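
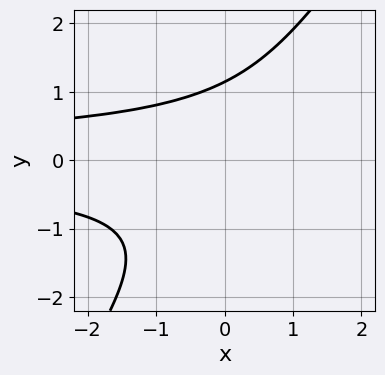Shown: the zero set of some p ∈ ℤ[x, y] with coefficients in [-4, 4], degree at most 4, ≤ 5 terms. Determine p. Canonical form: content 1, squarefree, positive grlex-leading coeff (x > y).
3*x*y^2 - 2*y^3 + 3

First, deg p = 3. No degree-2 curve has this shape.
Then, checking where it meets the axes: the curve avoids every integer x-axis point in the box.
Finally, solving for integer coefficients yields p as stated.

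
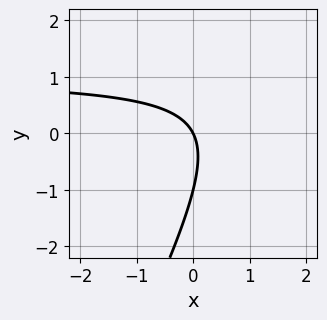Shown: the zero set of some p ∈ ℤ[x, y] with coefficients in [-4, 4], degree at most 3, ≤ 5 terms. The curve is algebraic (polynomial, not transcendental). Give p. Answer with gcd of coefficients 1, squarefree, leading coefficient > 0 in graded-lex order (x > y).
deg p = 2. The shape is more complex than any degree-1 curve.
Checking where it meets the axes: one x-axis crossing is at x = 0; the y-axis gridline crossings are at y ∈ {-1, 0}.
Putting this together gives p.

2*x*y - y^2 - 2*x - y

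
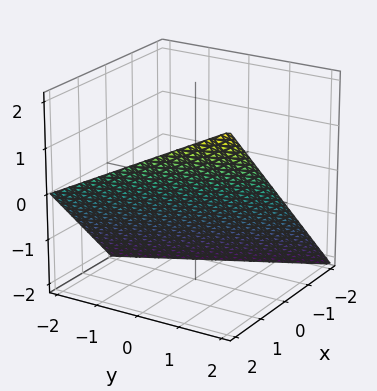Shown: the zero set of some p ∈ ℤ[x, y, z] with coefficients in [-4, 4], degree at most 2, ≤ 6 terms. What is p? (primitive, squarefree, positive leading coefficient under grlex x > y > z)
1. Degree: every cross-section is a straight line — this is a plane, so deg p = 1.
2. Checking where it meets the axes: one y-axis crossing is at y = 2; one x-axis crossing is at x = 1.
3. Matching integer coefficients to the picture gives p. Check: (0, 0, -1) on the z-axis lies on the surface, and p(0, 0, -1) = 0. ✓

2*x + y - 2*z - 2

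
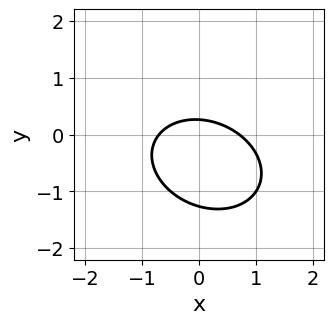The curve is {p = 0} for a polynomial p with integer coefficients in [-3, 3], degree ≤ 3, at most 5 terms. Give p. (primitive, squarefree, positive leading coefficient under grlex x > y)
First, the degree is 2 — a generic line meets the curve in up to 2 points.
Finally, putting this together gives p.

2*x^2 + x*y + 3*y^2 + 3*y - 1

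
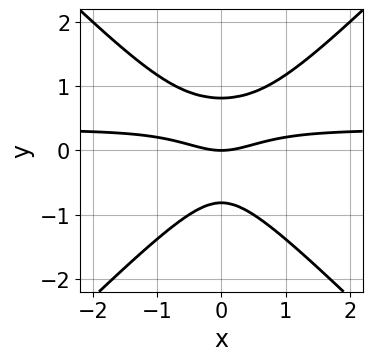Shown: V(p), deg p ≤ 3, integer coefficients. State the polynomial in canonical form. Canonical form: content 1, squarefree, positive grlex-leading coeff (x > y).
3*x^2*y - 3*y^3 - x^2 + 2*y

(a) deg p = 3. The shape is more complex than any degree-2 curve.
(b) Symmetries: it's symmetric under x → −x, forcing even powers of x.
(c) Against the integer gridlines: it crosses the x-axis at the gridline x = 0; one y-axis crossing is at y = 0.
(d) Fitting integer coefficients to these (and the overall shape) gives p.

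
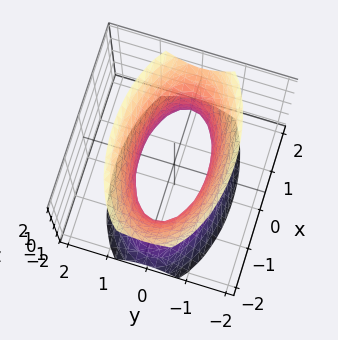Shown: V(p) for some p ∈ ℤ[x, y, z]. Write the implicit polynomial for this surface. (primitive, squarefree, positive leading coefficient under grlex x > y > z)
1. deg p = 2. One connected sheet with a waist; a quadric.
2. Symmetries: mirror symmetry y ↦ −y ⇒ only even powers of y; mirror symmetry z ↦ −z ⇒ only even powers of z; mirror symmetry x ↦ −x ⇒ only even powers of x.
3. Against the integer gridlines: no z-intercept at any integer in the box.
4. Putting this together gives p.

x^2 + 3*y^2 - z^2 - 2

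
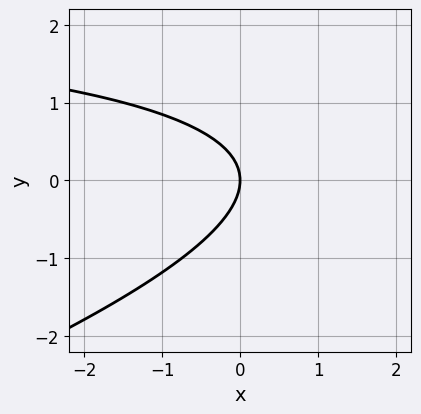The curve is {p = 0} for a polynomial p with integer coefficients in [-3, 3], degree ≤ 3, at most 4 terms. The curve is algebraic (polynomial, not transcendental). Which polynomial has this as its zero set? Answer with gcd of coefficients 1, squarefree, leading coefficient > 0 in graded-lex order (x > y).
First, degree: no degree-1 curve has this shape, so deg p = 2.
Then, against the integer gridlines: one y-axis crossing is at y = 0; it crosses the x-axis at the gridline x = 0.
Finally, the integer polynomial consistent with all of this is the stated p.

x*y - 3*y^2 - 3*x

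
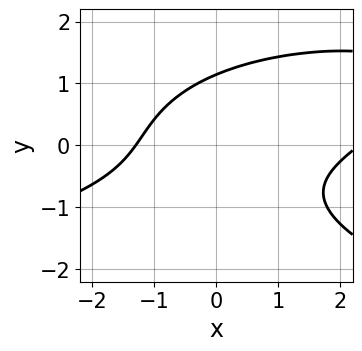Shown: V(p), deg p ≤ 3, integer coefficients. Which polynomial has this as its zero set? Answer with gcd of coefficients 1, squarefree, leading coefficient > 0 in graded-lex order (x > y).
2*y^3 + x^2 - 2*x*y - x - 3

First, deg p = 3. No degree-2 curve has this shape.
Finally, matching integer coefficients to the picture gives p.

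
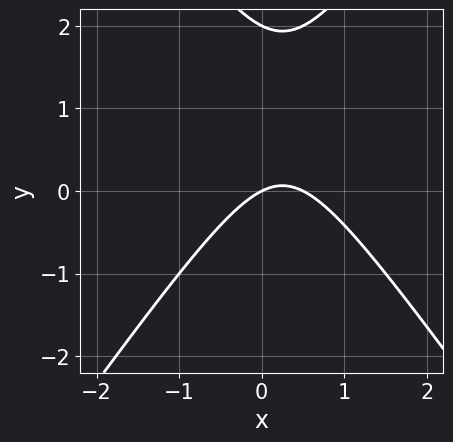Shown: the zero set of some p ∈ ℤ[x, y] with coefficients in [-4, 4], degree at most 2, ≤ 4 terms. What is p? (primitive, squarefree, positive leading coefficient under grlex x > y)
2*x^2 - y^2 - x + 2*y

First, the degree is 2 — no degree-1 curve has this shape.
Then, against the integer gridlines: it crosses the x-axis at the gridline x = 0; among the integer gridlines, it crosses the y-axis at y ∈ {0, 2}.
Finally, these observations pin down the coefficients.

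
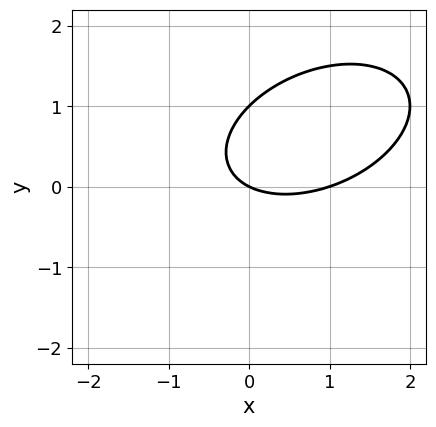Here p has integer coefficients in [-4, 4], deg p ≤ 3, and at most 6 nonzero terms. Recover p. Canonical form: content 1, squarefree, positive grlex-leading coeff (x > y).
x^2 - x*y + 2*y^2 - x - 2*y

First, deg p = 2. The shape is more complex than any degree-1 curve.
Then, against the integer gridlines: among the integer gridlines, it crosses the x-axis at x ∈ {0, 1}; among the integer gridlines, it crosses the y-axis at y ∈ {0, 1}.
Finally, putting this together gives p.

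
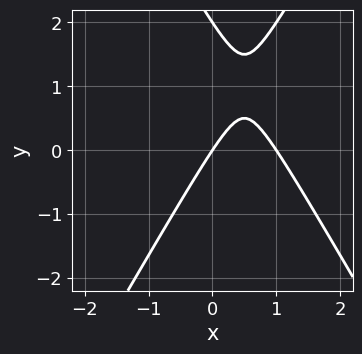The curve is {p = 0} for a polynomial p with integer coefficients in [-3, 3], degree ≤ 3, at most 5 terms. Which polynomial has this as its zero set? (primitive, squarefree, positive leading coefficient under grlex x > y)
First, degree: the shape is more complex than any degree-1 curve, so deg p = 2.
Then, reading off the gridlines: the x-axis gridline crossings are at x ∈ {0, 1}; among the integer gridlines, it crosses the y-axis at y ∈ {0, 2}.
Finally, matching integer coefficients to the picture gives p.

3*x^2 - y^2 - 3*x + 2*y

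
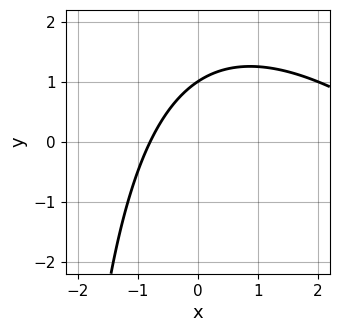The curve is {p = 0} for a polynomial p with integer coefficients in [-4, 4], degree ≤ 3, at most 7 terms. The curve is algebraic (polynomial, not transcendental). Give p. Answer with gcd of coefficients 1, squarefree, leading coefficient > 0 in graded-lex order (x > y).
x^2 + x*y - 3*x + 3*y - 3

deg p = 2. The shape is more complex than any degree-1 curve.
From the axis intercepts and sections: it meets the y-axis at y = 1 (among the integer gridlines).
Together with the visible shape, these determine p as stated.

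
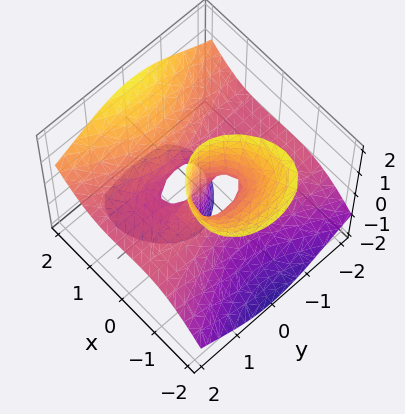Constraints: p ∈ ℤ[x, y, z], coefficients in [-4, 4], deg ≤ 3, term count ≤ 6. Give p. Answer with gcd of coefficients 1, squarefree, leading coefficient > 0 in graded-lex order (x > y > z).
(a) Degree: the shape is more complex than any degree-2 surface, so deg p = 3.
(b) Observable constraints: every point of the y-axis in the box is on the surface; the visible z-axis segment lies entirely on the surface; it crosses the x-axis at the gridline x = 0.
(c) Putting this together gives p.

2*x^3 - 2*x*z^2 - 3*y^2*z - x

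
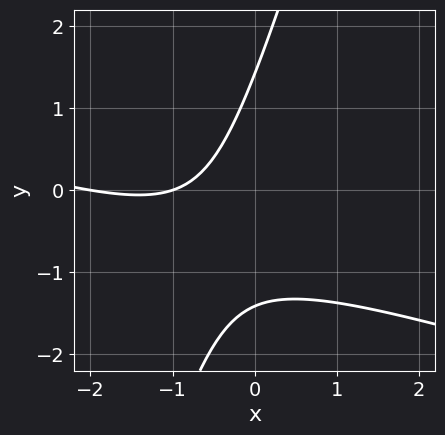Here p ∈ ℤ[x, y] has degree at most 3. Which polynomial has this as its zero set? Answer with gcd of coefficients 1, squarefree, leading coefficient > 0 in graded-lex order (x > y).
1. deg p = 2. The shape is more complex than any degree-1 curve.
2. Checking where it meets the axes: the x-axis gridline crossings are at x ∈ {-2, -1}.
3. Together with the visible shape, these determine p as stated.

x^2 + 3*x*y - y^2 + 3*x + 2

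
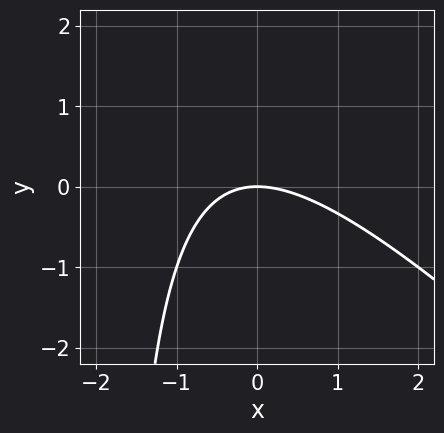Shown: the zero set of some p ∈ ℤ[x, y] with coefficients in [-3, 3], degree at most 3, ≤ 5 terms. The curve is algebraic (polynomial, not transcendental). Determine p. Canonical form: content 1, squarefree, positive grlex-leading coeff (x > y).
(a) Degree: the shape is more complex than any degree-1 curve, so deg p = 2.
(b) From the axis intercepts and sections: it meets the x-axis at x = 0 (among the integer gridlines); it crosses the y-axis at the gridline y = 0.
(c) Together with the visible shape, these determine p as stated.

x^2 + x*y + 2*y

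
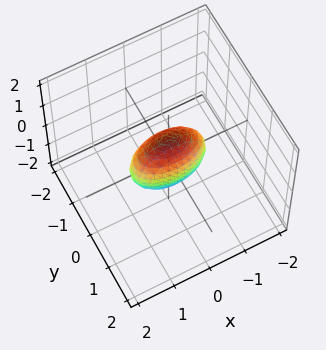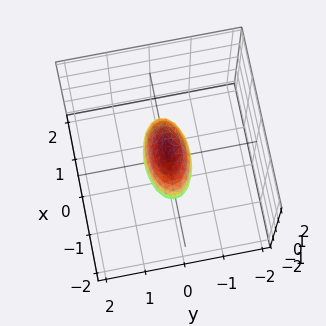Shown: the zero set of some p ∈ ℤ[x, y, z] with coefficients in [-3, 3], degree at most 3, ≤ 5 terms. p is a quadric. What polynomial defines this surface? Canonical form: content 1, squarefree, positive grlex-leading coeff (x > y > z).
x^2 + 3*y^2 + z^2 - 1

1. deg p = 2. Bounded and convex; a quadric.
2. Symmetries: it's symmetric under x → −x, forcing even powers of x; it's symmetric under z → −z, forcing even powers of z; it's symmetric under y → −y, forcing even powers of y.
3. Reading off the gridlines: the x-axis gridline crossings are at x ∈ {-1, 1}; among the integer gridlines, it crosses the z-axis at z ∈ {-1, 1}.
4. Matching integer coefficients to the picture gives p.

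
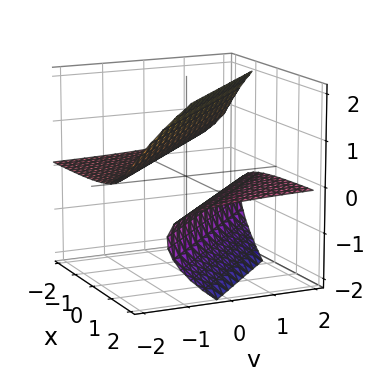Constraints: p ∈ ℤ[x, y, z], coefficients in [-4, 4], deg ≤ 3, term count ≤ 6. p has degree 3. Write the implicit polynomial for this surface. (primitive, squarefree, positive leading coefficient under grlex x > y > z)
1. There are 2 components.
2. deg p = 3.
3. Against the integer gridlines: it meets the z-axis at z = 1 (among the integer gridlines); no y-intercept at any integer in the box.
4. Putting this together gives p.

z^3 - 3*x*z - 3*y*z - 1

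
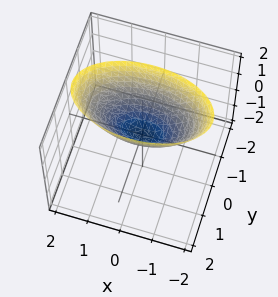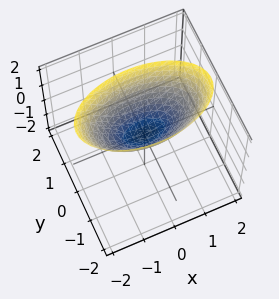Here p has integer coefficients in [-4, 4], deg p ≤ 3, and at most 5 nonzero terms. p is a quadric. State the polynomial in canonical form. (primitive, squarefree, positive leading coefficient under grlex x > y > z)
x^2 + 3*y^2 - 2*z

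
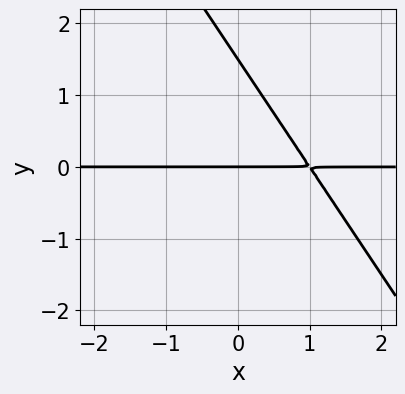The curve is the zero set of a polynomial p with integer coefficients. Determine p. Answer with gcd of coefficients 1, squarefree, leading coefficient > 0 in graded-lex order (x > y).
1. Degree: a generic line meets the curve in up to 2 points, so deg p = 2.
2. Reading off the gridlines: it crosses the y-axis at the gridline y = 0; the visible x-axis segment lies entirely on the curve.
3. Matching integer coefficients to the picture gives p.

3*x*y + 2*y^2 - 3*y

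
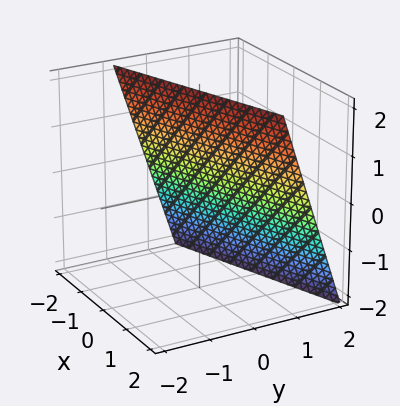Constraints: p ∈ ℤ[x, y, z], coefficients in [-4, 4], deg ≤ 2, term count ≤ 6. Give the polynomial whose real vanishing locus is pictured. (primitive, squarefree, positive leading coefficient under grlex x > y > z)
1. The degree is 1 — the surface is flat (a plane).
2. From the visible intercepts: one x-axis crossing is at x = -2; one z-axis crossing is at z = 2.
3. The integer polynomial consistent with all of this is the stated p.

x - 3*y - z + 2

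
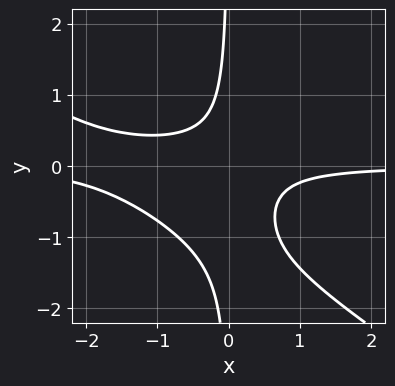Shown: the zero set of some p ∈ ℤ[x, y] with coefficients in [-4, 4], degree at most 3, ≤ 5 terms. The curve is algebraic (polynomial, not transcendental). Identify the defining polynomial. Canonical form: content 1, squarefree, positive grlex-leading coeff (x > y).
2*x^2*y + 3*x*y^2 + 3*x*y + 1

(a) Degree: no degree-2 curve has this shape, so deg p = 3.
(b) Reading off the gridlines: the curve avoids every integer y-axis point in the box; no x-intercept at any integer in the box.
(c) Assembling these constraints gives the stated polynomial.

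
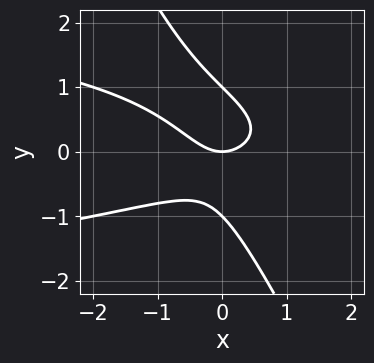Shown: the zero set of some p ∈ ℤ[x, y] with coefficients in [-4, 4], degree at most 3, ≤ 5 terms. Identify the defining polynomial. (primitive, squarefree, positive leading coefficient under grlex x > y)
2*x*y^2 + y^3 + x^2 - y

(a) The degree is 3 — the shape is more complex than any degree-2 curve.
(b) Checking where it meets the axes: one x-axis crossing is at x = 0; among the integer gridlines, it crosses the y-axis at y ∈ {-1, 0, 1}.
(c) These observations pin down the coefficients.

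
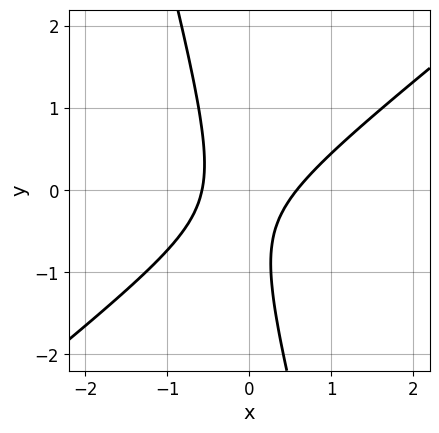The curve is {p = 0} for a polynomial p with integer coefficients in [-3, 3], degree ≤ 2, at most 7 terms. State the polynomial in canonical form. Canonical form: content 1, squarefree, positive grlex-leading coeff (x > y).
First, degree: no degree-1 curve has this shape, so deg p = 2.
Next, reading off the gridlines: it misses every integer gridline on the y-axis.
Finally, assembling these constraints gives the stated polynomial.

3*x^2 - 3*x*y - y^2 - y - 1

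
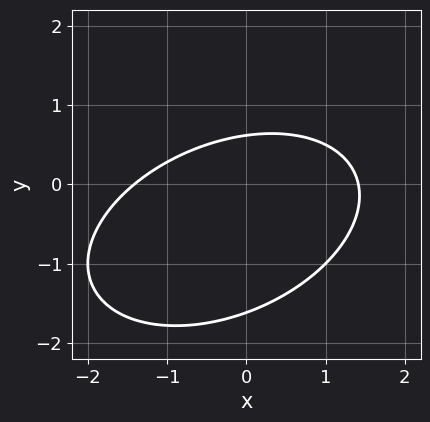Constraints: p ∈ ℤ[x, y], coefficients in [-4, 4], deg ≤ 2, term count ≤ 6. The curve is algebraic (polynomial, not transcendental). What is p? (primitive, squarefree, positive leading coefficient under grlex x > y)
deg p = 2. The shape is more complex than any degree-1 curve.
Matching integer coefficients to the picture gives p.

x^2 - x*y + 2*y^2 + 2*y - 2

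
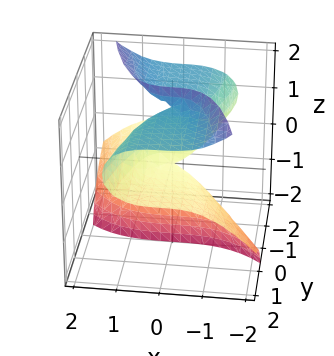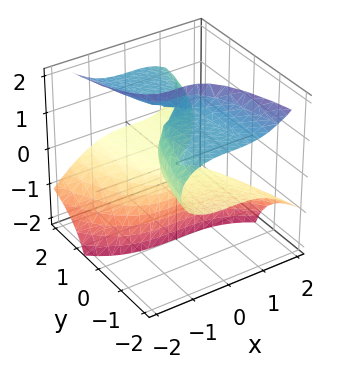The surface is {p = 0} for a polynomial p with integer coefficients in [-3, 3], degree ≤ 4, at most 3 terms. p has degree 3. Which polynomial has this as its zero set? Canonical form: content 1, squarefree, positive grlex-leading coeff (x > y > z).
1. deg p = 3. The shape is more complex than any degree-2 surface.
2. From the axis intercepts and sections: one x-axis crossing is at x = 0; every point of the y-axis in the box is on the surface; every point of the z-axis in the box is on the surface.
3. Solving for integer coefficients yields p as stated.

x^3 + 2*y*z^2 - 3*y*z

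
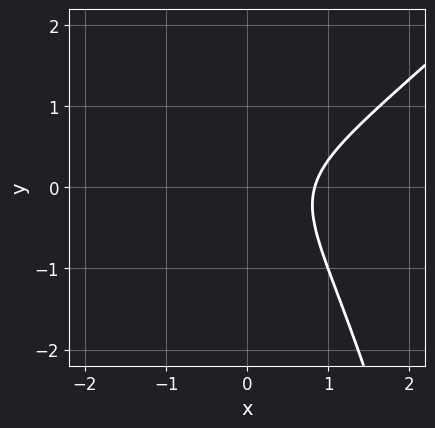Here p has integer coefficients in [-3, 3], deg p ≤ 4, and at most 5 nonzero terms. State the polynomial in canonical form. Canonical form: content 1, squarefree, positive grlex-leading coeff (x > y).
(a) deg p = 3.
(b) Against the integer gridlines: no y-intercept at any integer in the box.
(c) These observations pin down the coefficients.

2*x^3 - 2*x^2*y - 3*y^2 + x - 2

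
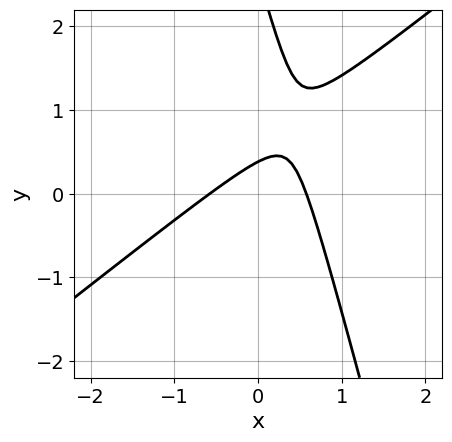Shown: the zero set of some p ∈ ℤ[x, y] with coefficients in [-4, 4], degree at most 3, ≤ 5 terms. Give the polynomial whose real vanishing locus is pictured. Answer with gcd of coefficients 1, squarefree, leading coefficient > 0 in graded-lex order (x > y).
1. Degree: a generic line meets the curve in up to 2 points, so deg p = 2.
2. The integer polynomial consistent with all of this is the stated p.

3*x^2 - 3*x*y - y^2 + 3*y - 1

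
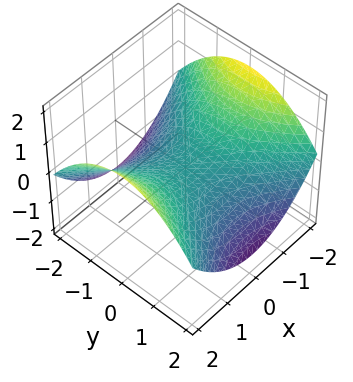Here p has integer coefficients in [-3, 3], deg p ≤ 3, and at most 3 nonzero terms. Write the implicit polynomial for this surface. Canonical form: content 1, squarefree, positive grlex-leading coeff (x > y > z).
First, the degree is 2 — a hyperbolic paraboloid; a quadric.
Next, symmetries: it's symmetric under y → −y, forcing even powers of y; the x ↦ −x reflection is a symmetry, so x appears only in even powers.
Then, reading off the gridlines: it meets the y-axis at y = 0 (among the integer gridlines); it crosses the x-axis at the gridline x = 0; one z-axis crossing is at z = 0.
Finally, these observations pin down the coefficients.

x^2 - y^2 - 3*z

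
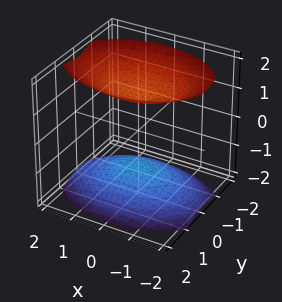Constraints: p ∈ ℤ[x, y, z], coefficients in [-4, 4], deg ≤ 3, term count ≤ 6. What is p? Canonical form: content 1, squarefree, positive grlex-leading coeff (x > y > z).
(a) There are 2 components. They look like related sheets of one shape, so recover p as a whole.
(b) Degree: two separate bowl-shaped sheets opening away from each other; a quadric, so deg p = 2.
(c) Symmetries: the z ↦ −z reflection is a symmetry, so z appears only in even powers; mirror symmetry x ↦ −x ⇒ only even powers of x; the y ↦ −y reflection is a symmetry, so y appears only in even powers.
(d) Reading off the gridlines: the surface avoids every integer y-axis point in the box; it misses every integer gridline on the x-axis.
(e) Solving for integer coefficients yields p as stated.

x^2 + 2*y^2 - 2*z^2 + 3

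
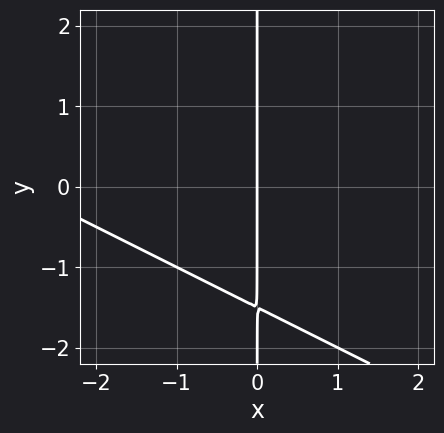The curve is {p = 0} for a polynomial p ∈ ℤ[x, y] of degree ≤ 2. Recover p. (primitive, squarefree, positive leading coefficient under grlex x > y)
(a) Degree: no degree-1 curve has this shape, so deg p = 2.
(b) From the axis intercepts and sections: the visible y-axis segment lies entirely on the curve; it crosses the x-axis at the gridline x = 0.
(c) Solving for integer coefficients yields p as stated.

x^2 + 2*x*y + 3*x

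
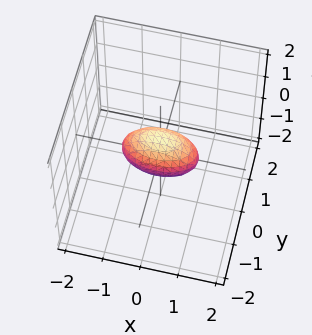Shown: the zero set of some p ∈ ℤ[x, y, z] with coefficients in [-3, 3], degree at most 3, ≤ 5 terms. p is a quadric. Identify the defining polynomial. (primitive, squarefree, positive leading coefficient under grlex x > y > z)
x^2 + 3*y^2 + 2*z^2 - 1

deg p = 2. A closed, bounded, convex surface; a quadric.
Symmetries: the x ↦ −x reflection is a symmetry, so x appears only in even powers; it's symmetric under z → −z, forcing even powers of z; it's symmetric under y → −y, forcing even powers of y.
From the axis intercepts and sections: the x-axis gridline crossings are at x ∈ {-1, 1}.
Solving for integer coefficients yields p as stated.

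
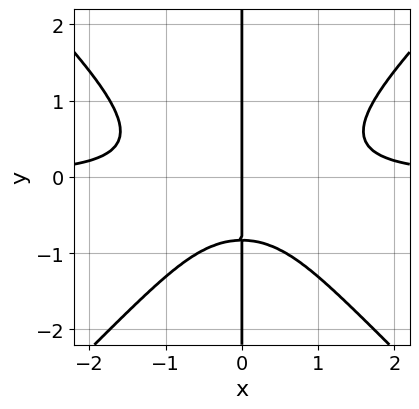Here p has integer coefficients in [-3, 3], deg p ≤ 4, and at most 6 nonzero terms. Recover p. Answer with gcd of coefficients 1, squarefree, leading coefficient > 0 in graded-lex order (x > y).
3*x^3*y - 3*x*y^3 - 2*x*y^2 - 2*x*y - 2*x

deg p = 4.
Checking where it meets the axes: the visible y-axis segment lies entirely on the curve; it meets the x-axis at x = 0 (among the integer gridlines).
Matching integer coefficients to the picture gives p.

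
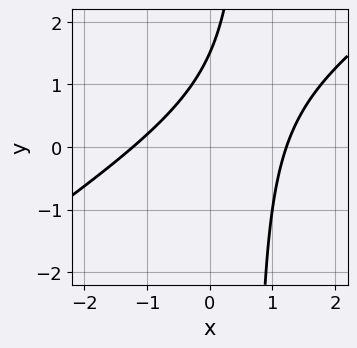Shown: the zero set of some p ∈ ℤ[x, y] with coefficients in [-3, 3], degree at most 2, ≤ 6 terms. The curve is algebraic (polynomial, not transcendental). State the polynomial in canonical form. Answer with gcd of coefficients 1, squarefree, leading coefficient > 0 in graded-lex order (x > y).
2*x^2 - 3*x*y + 2*y - 3

1. The degree is 2 — no degree-1 curve has this shape.
2. The integer polynomial consistent with all of this is the stated p.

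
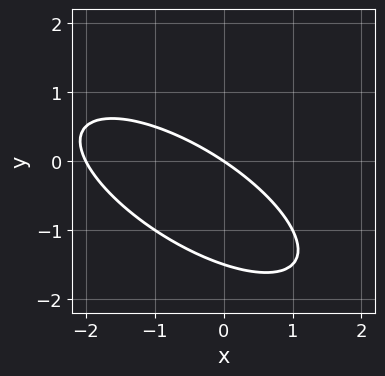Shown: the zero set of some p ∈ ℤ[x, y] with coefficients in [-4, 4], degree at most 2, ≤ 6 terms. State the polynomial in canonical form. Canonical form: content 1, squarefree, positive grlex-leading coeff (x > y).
(a) The degree is 2 — no degree-1 curve has this shape.
(b) From the visible intercepts: it crosses the y-axis at the gridline y = 0; among the integer gridlines, it crosses the x-axis at x ∈ {-2, 0}.
(c) These observations pin down the coefficients.

x^2 + 2*x*y + 2*y^2 + 2*x + 3*y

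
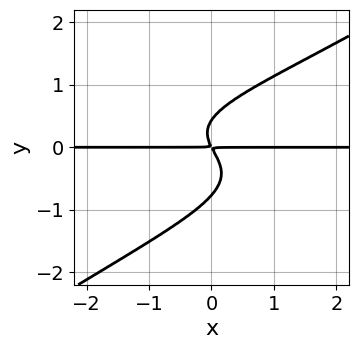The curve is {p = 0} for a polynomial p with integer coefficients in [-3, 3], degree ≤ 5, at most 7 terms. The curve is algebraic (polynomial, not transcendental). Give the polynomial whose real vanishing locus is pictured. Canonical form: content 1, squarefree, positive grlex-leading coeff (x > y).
1. deg p = 4.
2. From the axis intercepts and sections: the visible x-axis segment lies entirely on the curve.
3. Fitting integer coefficients to these (and the overall shape) gives p.

2*x*y^3 - 3*y^4 - y^3 + 2*x*y + y^2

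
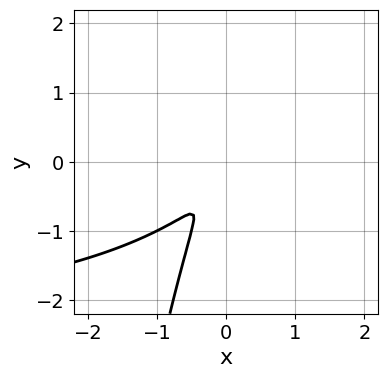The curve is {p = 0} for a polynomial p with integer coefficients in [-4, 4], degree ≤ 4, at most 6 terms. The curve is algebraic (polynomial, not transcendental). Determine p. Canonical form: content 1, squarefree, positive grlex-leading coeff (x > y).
deg p = 3. A generic line meets the curve in up to 3 points.
Putting this together gives p.

x^2*y + 3*x^2 - 3*x*y + y^2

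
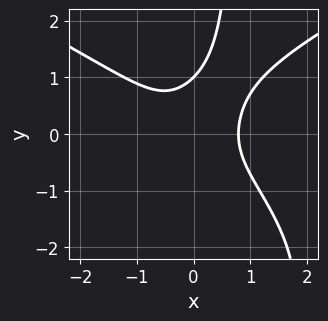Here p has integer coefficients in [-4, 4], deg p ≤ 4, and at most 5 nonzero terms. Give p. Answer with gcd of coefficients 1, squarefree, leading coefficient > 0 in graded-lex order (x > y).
x*y^3 - 2*x^3 + 2*x*y^2 - y^3 + 1

(a) deg p = 4. No degree-3 curve has this shape.
(b) Checking where it meets the axes: it meets the y-axis at y = 1 (among the integer gridlines).
(c) Solving for integer coefficients yields p as stated.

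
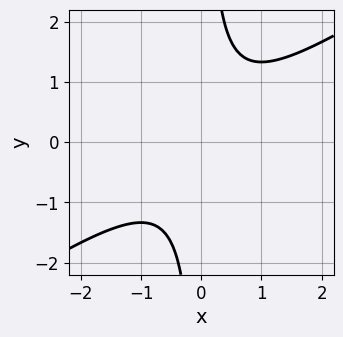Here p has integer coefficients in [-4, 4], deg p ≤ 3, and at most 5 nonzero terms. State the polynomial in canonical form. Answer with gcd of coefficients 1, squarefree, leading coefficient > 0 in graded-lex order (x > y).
First, degree: no degree-1 curve has this shape, so deg p = 2.
Then, reading off the gridlines: the curve avoids every integer y-axis point in the box; the curve avoids every integer x-axis point in the box.
Finally, these observations pin down the coefficients.

2*x^2 - 3*x*y + 2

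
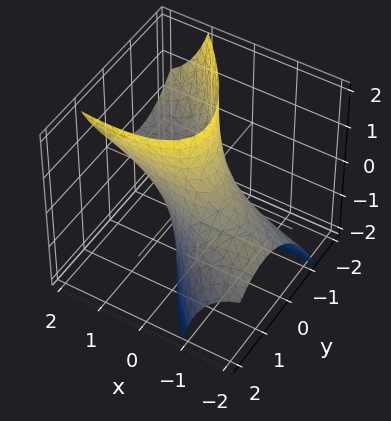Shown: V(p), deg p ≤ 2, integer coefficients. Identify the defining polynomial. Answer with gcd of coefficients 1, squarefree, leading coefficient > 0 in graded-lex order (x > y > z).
x^2 + 3*x*y - 3*x*z + 3*y^2 - 2

deg p = 2.
From the visible intercepts: no z-intercept at any integer in the box.
Together with the visible shape, these determine p as stated.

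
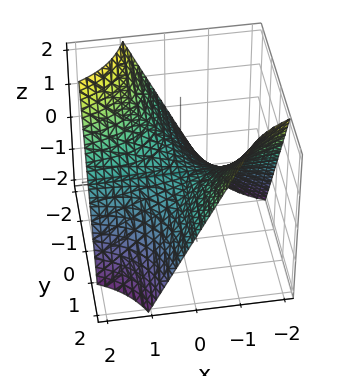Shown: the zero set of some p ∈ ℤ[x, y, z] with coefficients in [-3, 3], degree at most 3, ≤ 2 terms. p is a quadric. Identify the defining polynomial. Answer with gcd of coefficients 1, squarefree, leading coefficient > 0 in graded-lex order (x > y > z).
First, degree: a saddle surface; a quadric, so deg p = 2.
Next, reading off the gridlines: one z-axis crossing is at z = 0; every point of the x-axis in the box is on the surface; the visible y-axis segment lies entirely on the surface.
Finally, matching integer coefficients to the picture gives p.

x*y + z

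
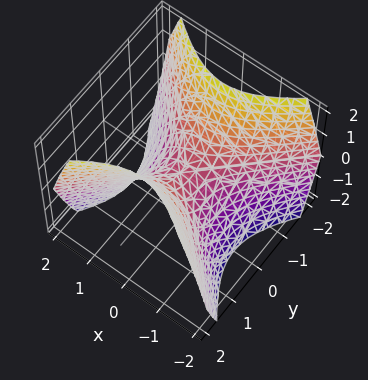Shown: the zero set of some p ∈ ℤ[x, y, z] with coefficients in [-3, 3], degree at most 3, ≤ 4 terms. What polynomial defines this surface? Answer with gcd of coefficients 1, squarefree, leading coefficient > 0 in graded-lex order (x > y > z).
Degree: a saddle surface; a quadric, so deg p = 2.
Symmetries: mirror symmetry y ↦ −y ⇒ only even powers of y; mirror symmetry x ↦ −x ⇒ only even powers of x.
Against the integer gridlines: it meets the y-axis at y = 0 (among the integer gridlines); one z-axis crossing is at z = 0; it meets the x-axis at x = 0 (among the integer gridlines).
Matching integer coefficients to the picture gives p.

x^2 - y^2 + z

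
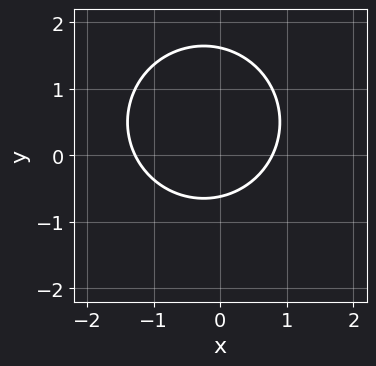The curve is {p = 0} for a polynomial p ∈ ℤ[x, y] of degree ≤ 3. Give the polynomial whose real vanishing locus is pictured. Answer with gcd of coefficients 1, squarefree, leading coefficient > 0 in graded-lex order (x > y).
2*x^2 + 2*y^2 + x - 2*y - 2

(a) The degree is 2 — no degree-1 curve has this shape.
(b) Putting this together gives p.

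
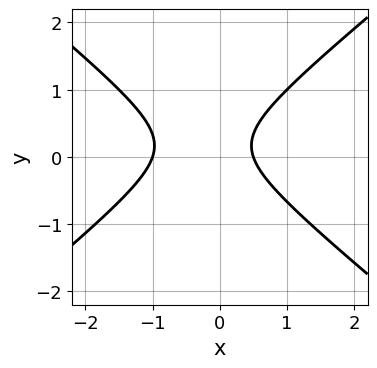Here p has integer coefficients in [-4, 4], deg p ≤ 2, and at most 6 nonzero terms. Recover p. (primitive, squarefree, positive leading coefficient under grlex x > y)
2*x^2 - 3*y^2 + x + y - 1

First, deg p = 2. No degree-1 curve has this shape.
Then, against the integer gridlines: it misses every integer gridline on the y-axis; it crosses the x-axis at the gridline x = -1.
Finally, solving for integer coefficients yields p as stated.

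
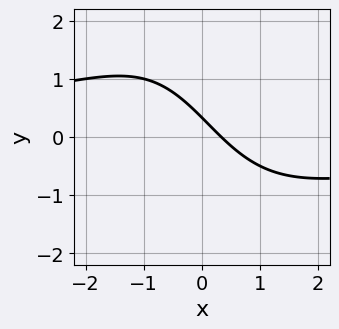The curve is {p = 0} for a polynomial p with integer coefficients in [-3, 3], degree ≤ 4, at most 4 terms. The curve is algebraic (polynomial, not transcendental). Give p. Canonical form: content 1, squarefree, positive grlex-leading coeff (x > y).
x^2*y + 3*x + 3*y - 1

(a) deg p = 3. A generic line meets the curve in up to 3 points.
(b) The integer polynomial consistent with all of this is the stated p.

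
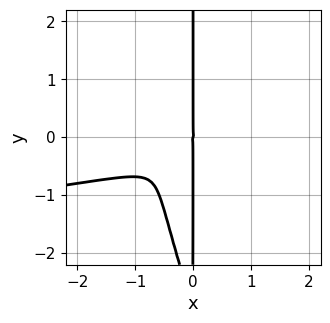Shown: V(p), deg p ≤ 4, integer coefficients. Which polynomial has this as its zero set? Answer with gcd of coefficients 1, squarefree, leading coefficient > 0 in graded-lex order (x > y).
3*x^2*y^2 + x*y^3 + x^3 - x^2*y + 3*x*y^2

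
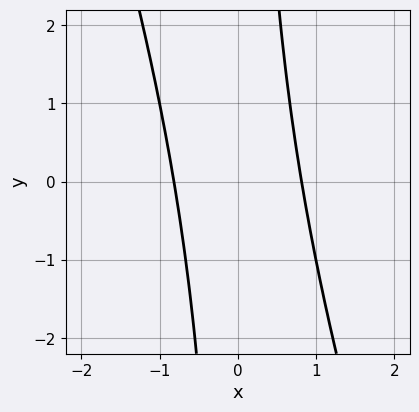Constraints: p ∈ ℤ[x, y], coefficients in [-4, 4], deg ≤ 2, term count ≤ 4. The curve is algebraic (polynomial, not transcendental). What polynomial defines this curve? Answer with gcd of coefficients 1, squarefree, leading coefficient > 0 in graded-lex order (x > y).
3*x^2 + x*y - 2

The degree is 2 — no degree-1 curve has this shape.
Observable constraints: it misses every integer gridline on the y-axis.
The integer polynomial consistent with all of this is the stated p.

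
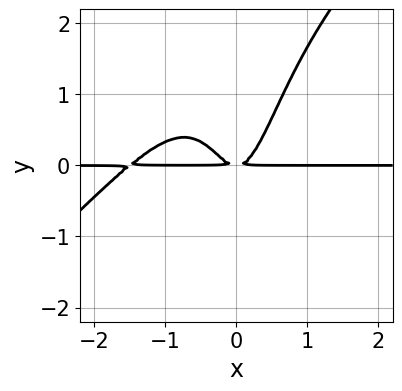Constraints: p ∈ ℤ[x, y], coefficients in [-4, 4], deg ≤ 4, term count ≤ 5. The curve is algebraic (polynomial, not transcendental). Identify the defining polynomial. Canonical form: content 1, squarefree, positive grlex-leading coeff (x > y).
2*x^3*y - 2*x^2*y^2 + 3*x^2*y - y^2

(a) Degree: a generic line meets the curve in up to 4 points, so deg p = 4.
(b) From the axis intercepts and sections: the visible x-axis segment lies entirely on the curve.
(c) Solving for integer coefficients yields p as stated.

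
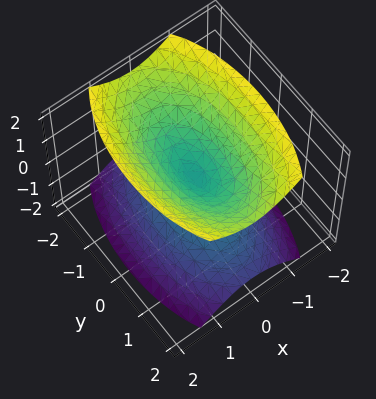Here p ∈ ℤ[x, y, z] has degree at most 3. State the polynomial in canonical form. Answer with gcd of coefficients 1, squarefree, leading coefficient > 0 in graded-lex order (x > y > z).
I count 2 distinct pieces. Treating them together as one polynomial.
Degree: two nappes meeting at a single point; a quadric, so deg p = 2.
Symmetries: the z ↦ −z reflection is a symmetry, so z appears only in even powers; it's symmetric under y → −y, forcing even powers of y; mirror symmetry x ↦ −x ⇒ only even powers of x.
Against the integer gridlines: it crosses the z-axis at the gridline z = 0; it crosses the y-axis at the gridline y = 0; it crosses the x-axis at the gridline x = 0.
Matching integer coefficients to the picture gives p.

3*x^2 + y^2 - 2*z^2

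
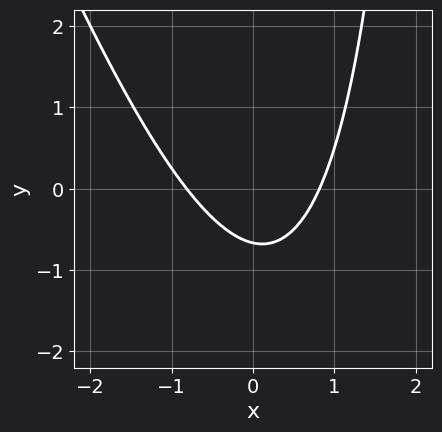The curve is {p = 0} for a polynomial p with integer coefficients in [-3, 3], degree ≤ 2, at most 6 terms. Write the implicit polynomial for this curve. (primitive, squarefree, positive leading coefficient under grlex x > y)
3*x^2 + x*y - 3*y - 2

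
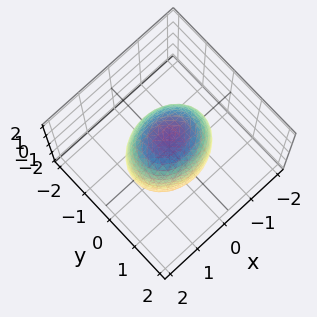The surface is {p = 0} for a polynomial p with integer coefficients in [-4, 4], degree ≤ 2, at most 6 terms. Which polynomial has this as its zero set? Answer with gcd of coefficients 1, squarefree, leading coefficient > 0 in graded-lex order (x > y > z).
2*x^2 + 3*y^2 + z^2 - 3

First, the degree is 2 — a closed, bounded, convex surface; a quadric.
Then, symmetries: the y ↦ −y reflection is a symmetry, so y appears only in even powers; mirror symmetry x ↦ −x ⇒ only even powers of x; mirror symmetry z ↦ −z ⇒ only even powers of z.
Then, from the visible intercepts: the y-axis gridline crossings are at y ∈ {-1, 1}.
Finally, fitting integer coefficients to these (and the overall shape) gives p.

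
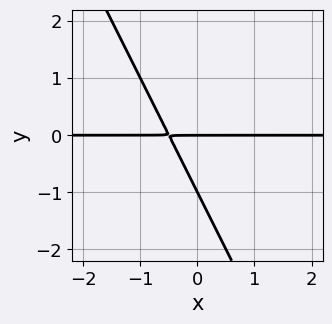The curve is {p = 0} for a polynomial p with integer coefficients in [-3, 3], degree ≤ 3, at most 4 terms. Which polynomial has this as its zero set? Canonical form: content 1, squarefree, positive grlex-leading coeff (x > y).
2*x*y + y^2 + y

Degree: a generic line meets the curve in up to 2 points, so deg p = 2.
Against the integer gridlines: among the integer gridlines, it crosses the y-axis at y ∈ {-1, 0}; every point of the x-axis in the box is on the curve.
Fitting integer coefficients to these (and the overall shape) gives p.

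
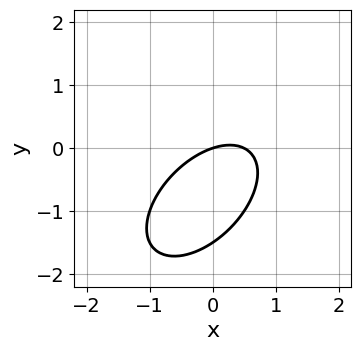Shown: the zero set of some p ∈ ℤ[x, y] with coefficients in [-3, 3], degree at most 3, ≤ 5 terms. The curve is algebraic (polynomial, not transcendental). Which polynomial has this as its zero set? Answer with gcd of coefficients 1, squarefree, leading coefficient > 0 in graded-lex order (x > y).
The degree is 2 — the shape is more complex than any degree-1 curve.
Reading off the gridlines: it meets the y-axis at y = 0 (among the integer gridlines); one x-axis crossing is at x = 0.
Solving for integer coefficients yields p as stated.

2*x^2 - 2*x*y + 2*y^2 - x + 3*y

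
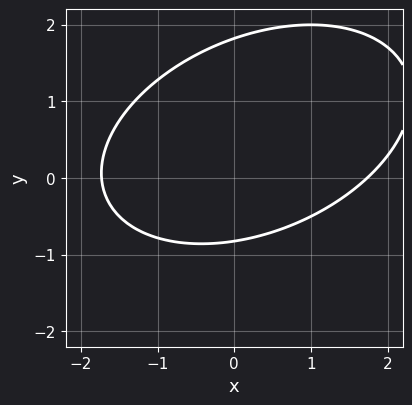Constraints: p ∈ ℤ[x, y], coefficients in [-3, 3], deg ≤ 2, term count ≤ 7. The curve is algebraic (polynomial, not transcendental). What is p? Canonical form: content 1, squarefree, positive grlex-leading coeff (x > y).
x^2 - x*y + 2*y^2 - 2*y - 3

1. Degree: no degree-1 curve has this shape, so deg p = 2.
2. Matching integer coefficients to the picture gives p.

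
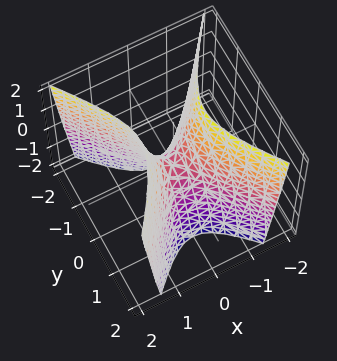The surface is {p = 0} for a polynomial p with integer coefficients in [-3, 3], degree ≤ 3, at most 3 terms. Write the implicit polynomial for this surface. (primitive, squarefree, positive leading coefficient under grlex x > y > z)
3*x^2 - 2*y^2 - z

1. The degree is 2 — a hyperbolic paraboloid; a quadric.
2. Symmetries: it's symmetric under x → −x, forcing even powers of x; the y ↦ −y reflection is a symmetry, so y appears only in even powers.
3. From the axis intercepts and sections: it meets the x-axis at x = 0 (among the integer gridlines); it crosses the y-axis at the gridline y = 0.
4. Solving for integer coefficients yields p as stated.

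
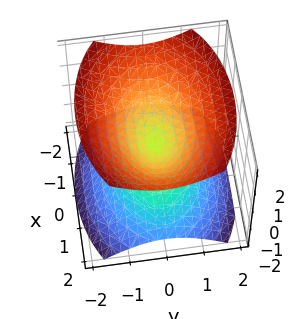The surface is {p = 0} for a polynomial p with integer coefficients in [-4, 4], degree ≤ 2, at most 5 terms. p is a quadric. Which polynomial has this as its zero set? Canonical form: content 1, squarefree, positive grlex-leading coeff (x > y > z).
x^2 + 2*y^2 - 2*z^2

(a) I count 2 distinct pieces.
(b) Degree: a double cone through the origin; a quadric, so deg p = 2.
(c) Symmetries: the y ↦ −y reflection is a symmetry, so y appears only in even powers; mirror symmetry z ↦ −z ⇒ only even powers of z; the x ↦ −x reflection is a symmetry, so x appears only in even powers.
(d) Against the integer gridlines: one x-axis crossing is at x = 0; one y-axis crossing is at y = 0; it meets the z-axis at z = 0 (among the integer gridlines).
(e) Putting this together gives p.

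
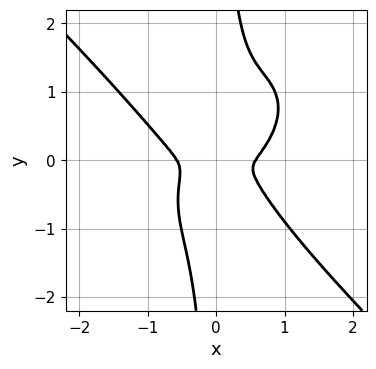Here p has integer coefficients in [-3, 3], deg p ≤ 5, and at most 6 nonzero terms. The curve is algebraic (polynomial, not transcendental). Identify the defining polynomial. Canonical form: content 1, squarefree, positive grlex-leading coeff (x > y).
(a) deg p = 4. A generic line meets the curve in up to 4 points.
(b) Matching integer coefficients to the picture gives p.

3*x^4 + 3*x*y^3 - 2*x^2*y - x^2 - 2*y^2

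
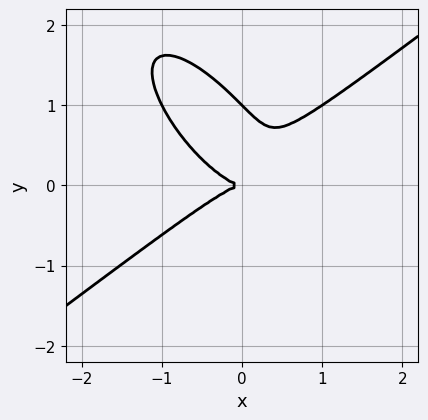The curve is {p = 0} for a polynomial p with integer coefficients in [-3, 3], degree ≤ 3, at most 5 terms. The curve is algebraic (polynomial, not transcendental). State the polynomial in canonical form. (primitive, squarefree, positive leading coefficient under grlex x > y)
(a) deg p = 3. A generic line meets the curve in up to 3 points.
(b) Against the integer gridlines: the y-axis gridline crossings are at y ∈ {0, 1}; one x-axis crossing is at x = 0.
(c) The integer polynomial consistent with all of this is the stated p.

x^3 - x*y^2 - y^3 + y^2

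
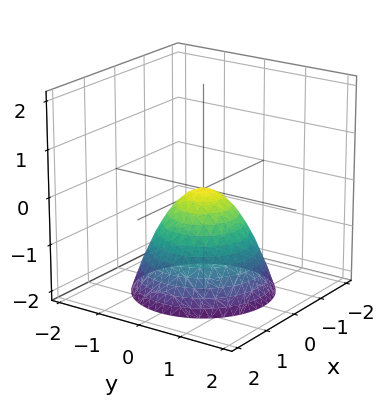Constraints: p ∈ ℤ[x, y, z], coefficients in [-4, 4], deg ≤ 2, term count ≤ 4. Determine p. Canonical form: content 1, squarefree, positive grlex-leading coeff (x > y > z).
x^2 + y^2 + z

1. Degree: a single bowl opening along one axis; a quadric, so deg p = 2.
2. Symmetries: every cross-section ⟂ z is a circle, so x, y appear only via x² + y².
3. Observable constraints: it crosses the y-axis at the gridline y = 0; one z-axis crossing is at z = 0; it meets the x-axis at x = 0 (among the integer gridlines).
4. These observations pin down the coefficients.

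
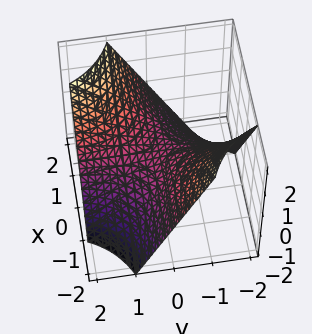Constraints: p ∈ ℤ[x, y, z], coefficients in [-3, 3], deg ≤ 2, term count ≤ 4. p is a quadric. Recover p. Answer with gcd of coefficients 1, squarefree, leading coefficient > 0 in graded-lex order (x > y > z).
x*y - z

First, degree: a saddle surface; a quadric, so deg p = 2.
Next, from the visible intercepts: it crosses the z-axis at the gridline z = 0; every point of the y-axis in the box is on the surface.
Finally, solving for integer coefficients yields p as stated. Check: (2, 0, 0) on the x-axis lies on the surface, and p(2, 0, 0) = 0. ✓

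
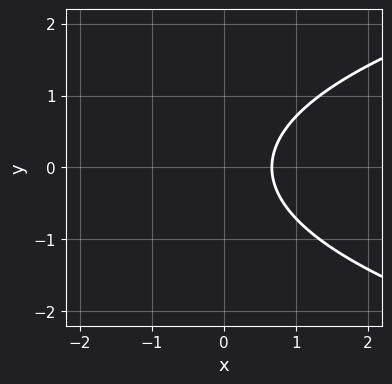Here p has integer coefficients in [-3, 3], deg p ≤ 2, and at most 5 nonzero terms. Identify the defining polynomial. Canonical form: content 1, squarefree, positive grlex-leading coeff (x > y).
(a) deg p = 2. No degree-1 curve has this shape.
(b) Symmetries: it's symmetric under y → −y, forcing even powers of y.
(c) Checking where it meets the axes: no y-intercept at any integer in the box.
(d) Solving for integer coefficients yields p as stated.

2*y^2 - 3*x + 2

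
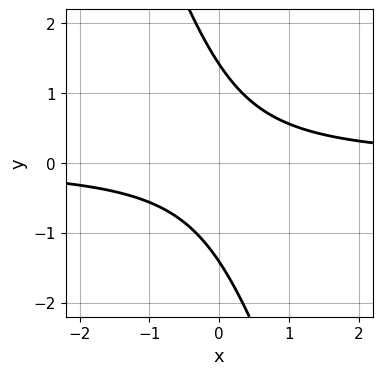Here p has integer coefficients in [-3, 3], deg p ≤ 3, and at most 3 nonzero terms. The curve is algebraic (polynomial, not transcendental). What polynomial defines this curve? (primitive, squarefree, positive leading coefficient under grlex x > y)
(a) The degree is 2 — the shape is more complex than any degree-1 curve.
(b) Reading off the gridlines: no x-intercept at any integer in the box.
(c) Together with the visible shape, these determine p as stated.

3*x*y + y^2 - 2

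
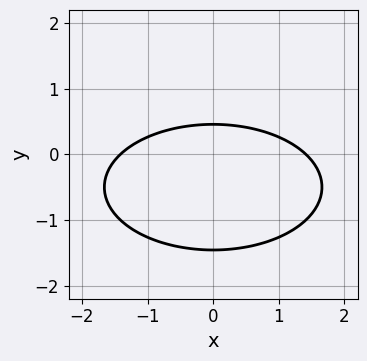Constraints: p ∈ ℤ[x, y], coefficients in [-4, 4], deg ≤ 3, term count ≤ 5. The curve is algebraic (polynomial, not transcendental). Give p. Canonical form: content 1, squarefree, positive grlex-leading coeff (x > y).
1. The degree is 2 — the shape is more complex than any degree-1 curve.
2. Symmetries: the x ↦ −x reflection is a symmetry, so x appears only in even powers.
3. Assembling these constraints gives the stated polynomial.

x^2 + 3*y^2 + 3*y - 2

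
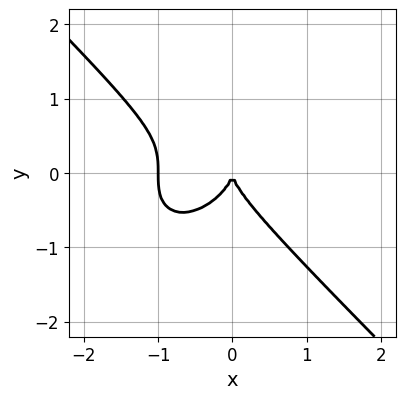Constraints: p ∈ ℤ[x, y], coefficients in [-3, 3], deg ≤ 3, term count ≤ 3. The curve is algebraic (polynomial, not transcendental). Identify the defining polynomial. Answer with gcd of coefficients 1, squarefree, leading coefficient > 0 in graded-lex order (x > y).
x^3 + y^3 + x^2

The degree is 3 — the shape is more complex than any degree-2 curve.
From the axis intercepts and sections: one y-axis crossing is at y = 0; among the integer gridlines, it crosses the x-axis at x ∈ {-1, 0}.
Matching integer coefficients to the picture gives p.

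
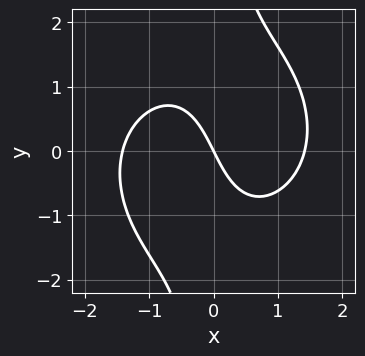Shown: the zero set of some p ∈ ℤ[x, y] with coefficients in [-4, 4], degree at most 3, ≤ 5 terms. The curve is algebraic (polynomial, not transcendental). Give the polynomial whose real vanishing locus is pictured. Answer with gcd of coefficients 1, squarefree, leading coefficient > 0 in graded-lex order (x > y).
x^3 + x*y^2 - 2*x - y

1. The degree is 3 — a generic line meets the curve in up to 3 points.
2. Observable constraints: one x-axis crossing is at x = 0; it meets the y-axis at y = 0 (among the integer gridlines).
3. Assembling these constraints gives the stated polynomial.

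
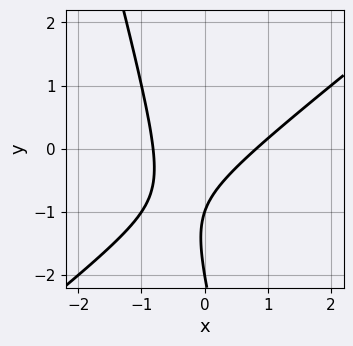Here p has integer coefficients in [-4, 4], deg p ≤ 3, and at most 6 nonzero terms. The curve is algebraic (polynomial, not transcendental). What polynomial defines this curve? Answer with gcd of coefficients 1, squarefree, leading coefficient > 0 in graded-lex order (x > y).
3*x^2 - 3*x*y - y^2 - 3*y - 2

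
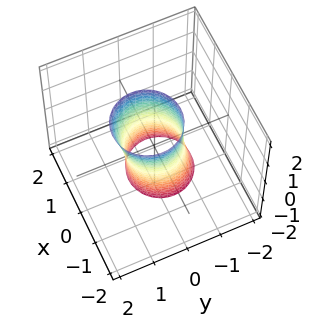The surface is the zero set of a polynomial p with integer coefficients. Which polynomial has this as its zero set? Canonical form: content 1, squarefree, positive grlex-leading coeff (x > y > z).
3*x^2 + x*z + 3*y^2 - y*z - 2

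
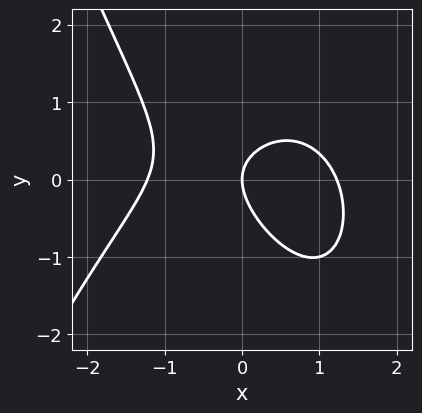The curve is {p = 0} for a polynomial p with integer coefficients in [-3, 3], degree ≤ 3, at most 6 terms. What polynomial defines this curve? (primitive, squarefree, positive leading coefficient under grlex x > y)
First, deg p = 3. A generic line meets the curve in up to 3 points.
Then, checking where it meets the axes: one x-axis crossing is at x = 0; one y-axis crossing is at y = 0.
Finally, solving for integer coefficients yields p as stated.

2*x^3 + 2*x*y + 3*y^2 - 3*x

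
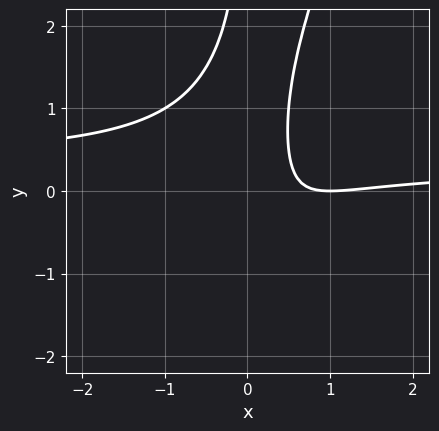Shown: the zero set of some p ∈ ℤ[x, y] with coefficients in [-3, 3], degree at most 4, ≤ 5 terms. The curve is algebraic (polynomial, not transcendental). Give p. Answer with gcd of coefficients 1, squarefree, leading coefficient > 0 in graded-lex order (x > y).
Degree: no degree-2 curve has this shape, so deg p = 3.
Against the integer gridlines: no y-intercept at any integer in the box; it meets the x-axis at x = 1 (among the integer gridlines).
Solving for integer coefficients yields p as stated.

3*x^2*y - x*y^2 - x^2 + 2*x - 1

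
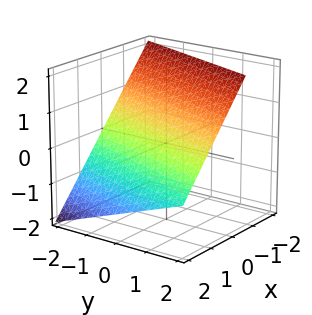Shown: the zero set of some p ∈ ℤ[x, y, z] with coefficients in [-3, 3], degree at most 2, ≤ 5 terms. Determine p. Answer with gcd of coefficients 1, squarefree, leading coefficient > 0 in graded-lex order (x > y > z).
3*x - y + 3*z - 2

(a) deg p = 1. The surface is flat (a plane).
(b) Observable constraints: it meets the y-axis at y = -2 (among the integer gridlines).
(c) Fitting integer coefficients to these (and the overall shape) gives p.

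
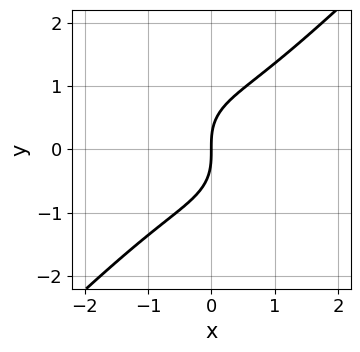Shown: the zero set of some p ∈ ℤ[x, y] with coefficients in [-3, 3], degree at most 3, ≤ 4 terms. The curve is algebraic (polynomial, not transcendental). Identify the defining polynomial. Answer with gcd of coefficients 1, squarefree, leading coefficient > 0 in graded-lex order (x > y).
1. The degree is 3 — no degree-2 curve has this shape.
2. Reading off the gridlines: it crosses the x-axis at the gridline x = 0; it crosses the y-axis at the gridline y = 0.
3. Solving for integer coefficients yields p as stated.

2*x^3 - 2*y^3 + 3*x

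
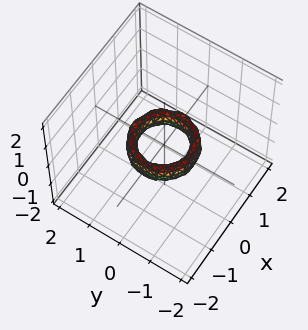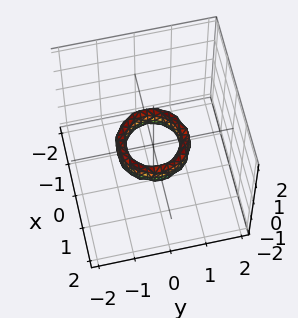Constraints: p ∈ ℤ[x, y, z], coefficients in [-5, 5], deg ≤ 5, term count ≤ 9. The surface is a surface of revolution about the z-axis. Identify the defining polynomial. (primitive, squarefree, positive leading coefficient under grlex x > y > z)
2*x^4 + 4*x^2*y^2 + 2*y^4 - 3*x^2 - 3*y^2 + z^2 + 1

First, deg p = 4. No degree-3 surface has this shape.
Next, by symmetry, the surface is invariant under rotation about z: p = q(x² + y², z).
Next, observable constraints: a circular section at z = 0 has radius between 0 and 1; among the integer gridlines, it crosses the y-axis at y ∈ {-1, 1}.
Finally, these observations pin down the coefficients. Check: (-1, 0, 0) on the x-axis lies on the surface, and p(-1, 0, 0) = 0. ✓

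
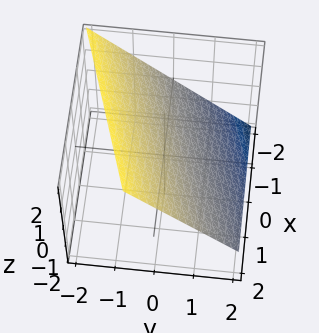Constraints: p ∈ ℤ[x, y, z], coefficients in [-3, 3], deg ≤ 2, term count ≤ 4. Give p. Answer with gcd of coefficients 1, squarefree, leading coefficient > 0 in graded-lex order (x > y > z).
Degree: the surface is flat (a plane), so deg p = 1.
From the visible intercepts: one x-axis crossing is at x = -2.
Assembling these constraints gives the stated polynomial.

x - 3*y - 3*z + 2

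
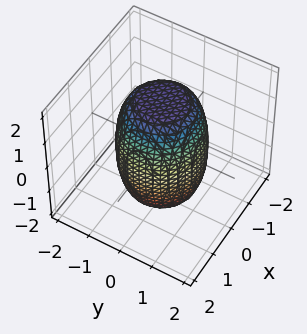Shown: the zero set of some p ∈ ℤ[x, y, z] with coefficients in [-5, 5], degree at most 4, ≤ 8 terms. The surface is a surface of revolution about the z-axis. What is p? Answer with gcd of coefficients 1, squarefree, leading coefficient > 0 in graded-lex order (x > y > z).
First, the degree is 4 — no degree-3 surface has this shape.
Then, symmetries: rotational symmetry about the z-axis ⇒ p depends on x, y only through x² + y².
Next, from the visible intercepts: a circular section at z = 1 has radius between 1 and 2.
Finally, assembling these constraints gives the stated polynomial.

2*x^4 + 4*x^2*y^2 + 2*y^4 - x^2 - y^2 + z^2 - 3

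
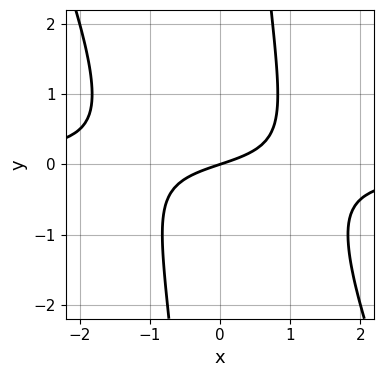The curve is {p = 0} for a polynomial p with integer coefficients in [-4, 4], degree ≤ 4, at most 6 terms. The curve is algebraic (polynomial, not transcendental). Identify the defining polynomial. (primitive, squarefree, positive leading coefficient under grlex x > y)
2*x^2*y + x*y^2 + x - 3*y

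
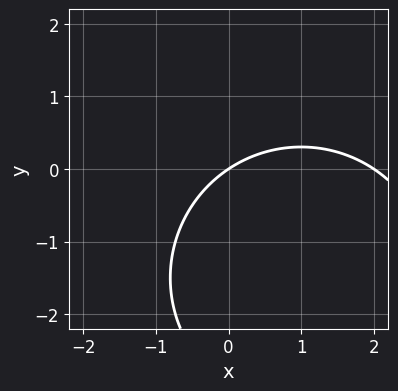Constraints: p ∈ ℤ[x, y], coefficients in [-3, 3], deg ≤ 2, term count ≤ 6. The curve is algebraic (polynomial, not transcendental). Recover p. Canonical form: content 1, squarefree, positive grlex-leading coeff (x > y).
x^2 + y^2 - 2*x + 3*y

1. Degree: a generic line meets the curve in up to 2 points, so deg p = 2.
2. Reading off the gridlines: among the integer gridlines, it crosses the x-axis at x ∈ {0, 2}; it meets the y-axis at y = 0 (among the integer gridlines).
3. The integer polynomial consistent with all of this is the stated p.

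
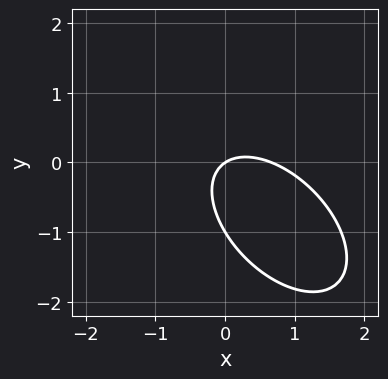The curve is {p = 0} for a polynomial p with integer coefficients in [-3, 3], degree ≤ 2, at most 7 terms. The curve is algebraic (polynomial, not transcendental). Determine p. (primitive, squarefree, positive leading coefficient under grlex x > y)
First, deg p = 2.
Then, observable constraints: the y-axis gridline crossings are at y ∈ {-1, 0}; it meets the x-axis at x = 0 (among the integer gridlines).
Finally, together with the visible shape, these determine p as stated.

3*x^2 + 3*x*y + 3*y^2 - 2*x + 3*y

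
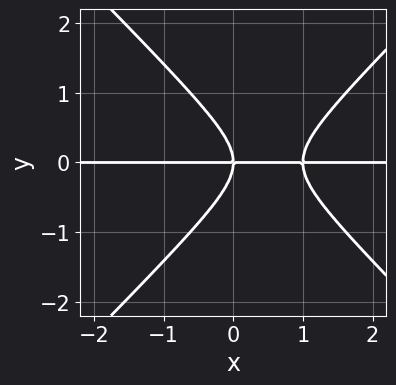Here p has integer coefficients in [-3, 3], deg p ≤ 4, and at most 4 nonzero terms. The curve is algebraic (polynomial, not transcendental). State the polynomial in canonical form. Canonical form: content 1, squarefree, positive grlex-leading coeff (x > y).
x^2*y - y^3 - x*y

The degree is 3 — the shape is more complex than any degree-2 curve.
From the axis intercepts and sections: one y-axis crossing is at y = 0; every point of the x-axis in the box is on the curve.
The integer polynomial consistent with all of this is the stated p.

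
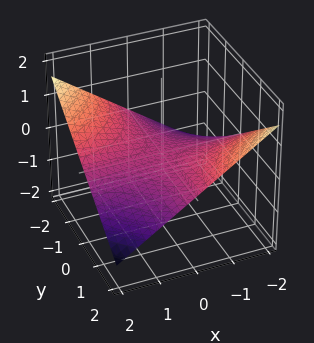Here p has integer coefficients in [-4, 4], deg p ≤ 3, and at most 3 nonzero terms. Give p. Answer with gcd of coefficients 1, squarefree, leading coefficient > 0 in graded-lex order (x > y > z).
x*y + 3*z

1. Degree: a hyperbolic paraboloid; a quadric, so deg p = 2.
2. From the axis intercepts and sections: it crosses the z-axis at the gridline z = 0; the visible y-axis segment lies entirely on the surface; the visible x-axis segment lies entirely on the surface.
3. Together with the visible shape, these determine p as stated.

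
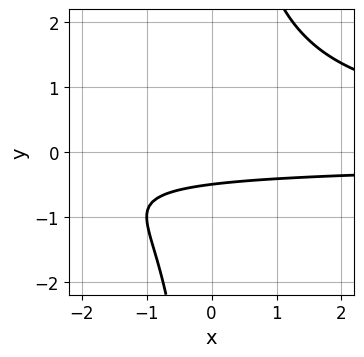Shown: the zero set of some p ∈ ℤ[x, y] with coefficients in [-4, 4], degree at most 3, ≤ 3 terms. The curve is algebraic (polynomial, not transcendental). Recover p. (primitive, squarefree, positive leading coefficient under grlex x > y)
Degree: no degree-2 curve has this shape, so deg p = 3.
Observable constraints: the curve avoids every integer x-axis point in the box.
Fitting integer coefficients to these (and the overall shape) gives p.

x*y^2 - 2*y - 1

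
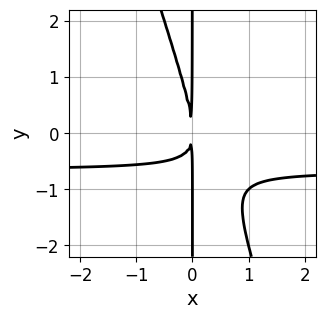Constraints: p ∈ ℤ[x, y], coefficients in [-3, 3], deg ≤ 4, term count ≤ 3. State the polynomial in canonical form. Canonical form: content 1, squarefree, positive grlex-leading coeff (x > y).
3*x^2*y + x*y^2 + 2*x^2

deg p = 3.
From the axis intercepts and sections: the visible y-axis segment lies entirely on the curve.
Assembling these constraints gives the stated polynomial.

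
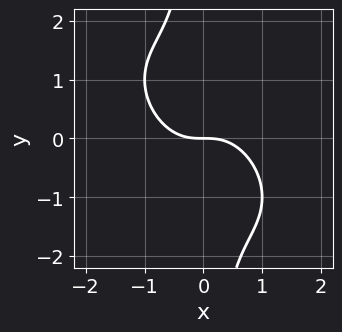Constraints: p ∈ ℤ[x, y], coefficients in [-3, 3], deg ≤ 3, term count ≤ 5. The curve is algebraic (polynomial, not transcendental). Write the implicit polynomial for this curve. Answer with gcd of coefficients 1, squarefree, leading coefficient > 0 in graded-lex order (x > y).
x^3 + x^2*y + x*y^2 + y

1. deg p = 3. A generic line meets the curve in up to 3 points.
2. Reading off the gridlines: it meets the x-axis at x = 0 (among the integer gridlines); it meets the y-axis at y = 0 (among the integer gridlines).
3. Together with the visible shape, these determine p as stated.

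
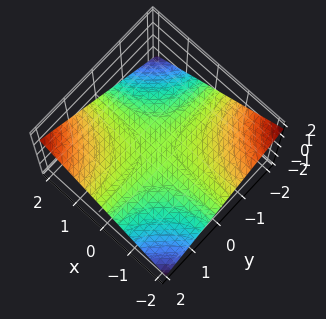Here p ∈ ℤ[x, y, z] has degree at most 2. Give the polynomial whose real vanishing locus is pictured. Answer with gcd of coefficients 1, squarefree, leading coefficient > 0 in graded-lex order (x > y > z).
deg p = 2.
Checking where it meets the axes: it meets the z-axis at z = 0 (among the integer gridlines); the visible x-axis segment lies entirely on the surface; every point of the y-axis in the box is on the surface.
These observations pin down the coefficients.

x*y - 3*z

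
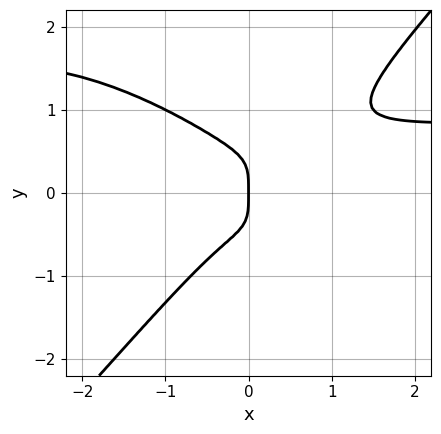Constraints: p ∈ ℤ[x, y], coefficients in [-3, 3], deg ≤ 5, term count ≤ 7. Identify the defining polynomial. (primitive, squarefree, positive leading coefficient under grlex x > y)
2*x^3*y + 2*x^2*y^2 - 3*y^4 - 2*x^3 - x

Degree: no degree-3 curve has this shape, so deg p = 4.
Against the integer gridlines: one x-axis crossing is at x = 0; it meets the y-axis at y = 0 (among the integer gridlines).
These observations pin down the coefficients.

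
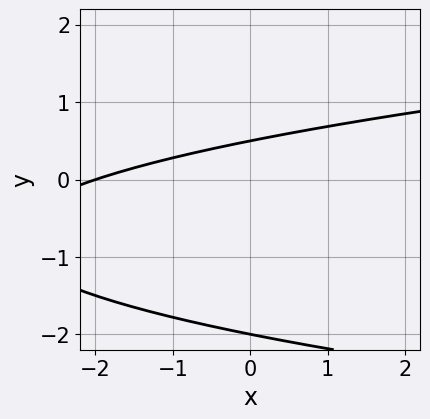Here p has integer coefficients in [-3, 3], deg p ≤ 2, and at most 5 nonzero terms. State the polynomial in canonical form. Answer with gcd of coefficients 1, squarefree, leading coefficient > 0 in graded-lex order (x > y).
1. The degree is 2 — a generic line meets the curve in up to 2 points.
2. Checking where it meets the axes: it meets the y-axis at y = -2 (among the integer gridlines); it meets the x-axis at x = -2 (among the integer gridlines).
3. Putting this together gives p.

2*y^2 - x + 3*y - 2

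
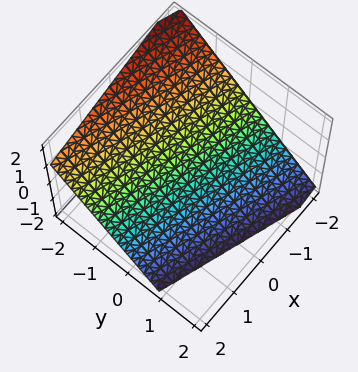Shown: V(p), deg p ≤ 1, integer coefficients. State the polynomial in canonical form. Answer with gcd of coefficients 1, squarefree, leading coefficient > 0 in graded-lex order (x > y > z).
x + 3*y + 3*z + 2

(a) Degree: every cross-section is a straight line — this is a plane, so deg p = 1.
(b) Against the integer gridlines: it crosses the x-axis at the gridline x = -2.
(c) Together with the visible shape, these determine p as stated.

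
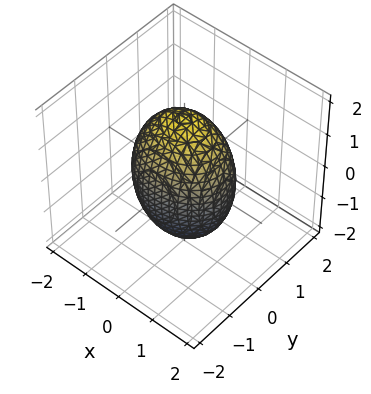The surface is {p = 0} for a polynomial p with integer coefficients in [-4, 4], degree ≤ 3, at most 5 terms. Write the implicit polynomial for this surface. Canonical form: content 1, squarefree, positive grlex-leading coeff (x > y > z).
2*x^2 + 3*y^2 + z^2 - 3

First, degree: bounded and convex; a quadric, so deg p = 2.
Next, symmetries: the x ↦ −x reflection is a symmetry, so x appears only in even powers; mirror symmetry y ↦ −y ⇒ only even powers of y; mirror symmetry z ↦ −z ⇒ only even powers of z.
Then, against the integer gridlines: among the integer gridlines, it crosses the y-axis at y ∈ {-1, 1}.
Finally, fitting integer coefficients to these (and the overall shape) gives p.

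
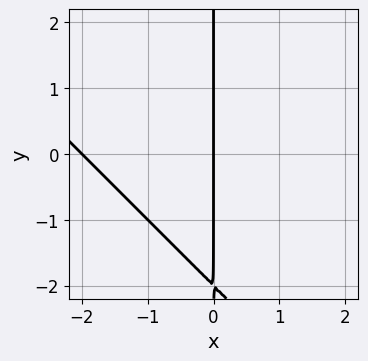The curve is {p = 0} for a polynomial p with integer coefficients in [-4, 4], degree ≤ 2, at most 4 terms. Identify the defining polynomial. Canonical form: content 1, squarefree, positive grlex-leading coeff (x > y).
x^2 + x*y + 2*x

First, the degree is 2 — the shape is more complex than any degree-1 curve.
Then, checking where it meets the axes: the visible y-axis segment lies entirely on the curve; the x-axis gridline crossings are at x ∈ {-2, 0}.
Finally, putting this together gives p.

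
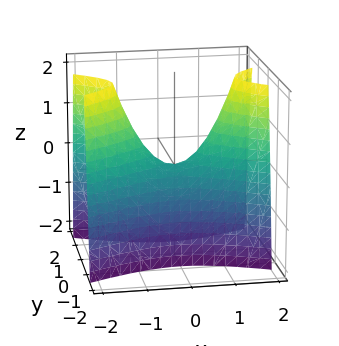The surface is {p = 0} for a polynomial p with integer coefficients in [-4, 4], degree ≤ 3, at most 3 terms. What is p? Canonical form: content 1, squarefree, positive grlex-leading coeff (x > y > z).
1. The degree is 2 — a hyperbolic paraboloid; a quadric.
2. Symmetries: it's symmetric under x → −x, forcing even powers of x; it's symmetric under y → −y, forcing even powers of y.
3. From the axis intercepts and sections: it meets the z-axis at z = 0 (among the integer gridlines); one x-axis crossing is at x = 0.
4. Together with the visible shape, these determine p as stated.

x^2 - 3*y^2 - z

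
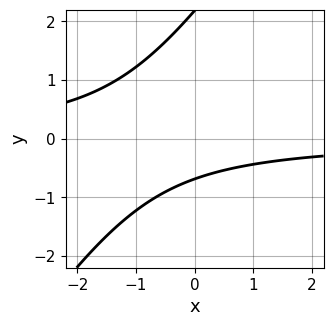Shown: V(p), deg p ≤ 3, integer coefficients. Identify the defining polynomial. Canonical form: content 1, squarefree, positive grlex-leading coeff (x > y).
First, deg p = 2. The shape is more complex than any degree-1 curve.
Then, observable constraints: the curve avoids every integer x-axis point in the box.
Finally, solving for integer coefficients yields p as stated.

3*x*y - 2*y^2 + 3*y + 3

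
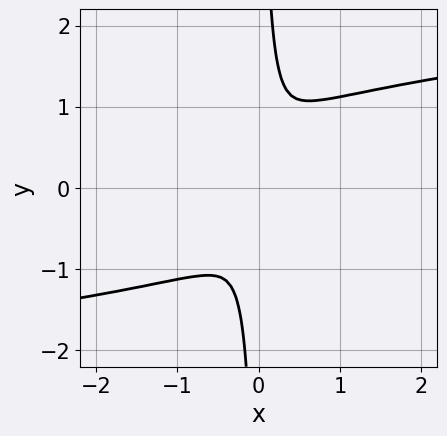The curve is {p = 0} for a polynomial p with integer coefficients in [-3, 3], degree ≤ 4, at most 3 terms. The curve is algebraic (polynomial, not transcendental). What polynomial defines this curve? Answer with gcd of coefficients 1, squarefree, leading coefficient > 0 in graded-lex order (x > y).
3*x*y^3 - 3*x^2 - y^2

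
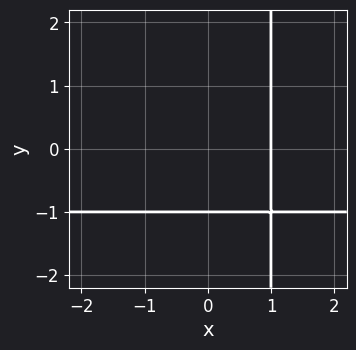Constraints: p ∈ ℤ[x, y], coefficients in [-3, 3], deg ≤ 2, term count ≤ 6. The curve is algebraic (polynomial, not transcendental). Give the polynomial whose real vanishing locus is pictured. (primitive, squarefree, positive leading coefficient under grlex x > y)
x*y + x - y - 1

The degree is 2 — the shape is more complex than any degree-1 curve.
Reading off the gridlines: one x-axis crossing is at x = 1; it meets the y-axis at y = -1 (among the integer gridlines).
Fitting integer coefficients to these (and the overall shape) gives p.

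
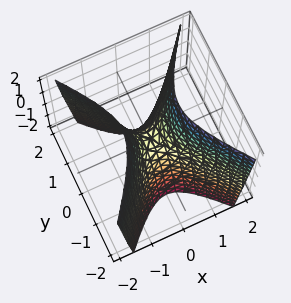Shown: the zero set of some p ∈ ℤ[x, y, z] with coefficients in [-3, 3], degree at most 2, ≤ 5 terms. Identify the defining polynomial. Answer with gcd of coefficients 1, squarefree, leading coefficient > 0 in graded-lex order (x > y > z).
First, the degree is 2 — a saddle surface; a quadric.
Next, symmetries: mirror symmetry y ↦ −y ⇒ only even powers of y; the x ↦ −x reflection is a symmetry, so x appears only in even powers.
Next, reading off the gridlines: it meets the y-axis at y = 0 (among the integer gridlines); it meets the z-axis at z = 0 (among the integer gridlines); it crosses the x-axis at the gridline x = 0.
Finally, these observations pin down the coefficients.

3*x^2 - 2*y^2 - z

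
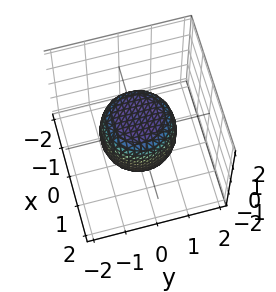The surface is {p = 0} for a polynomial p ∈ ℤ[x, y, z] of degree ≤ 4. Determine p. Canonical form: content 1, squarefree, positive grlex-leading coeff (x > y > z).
2*x^4 + 4*x^2*y^2 + 2*y^4 - x^2 - y^2 + 2*z^2 - 2

First, deg p = 4.
Next, by symmetry, the z-axis is an axis of rotation, so x and y enter only as x² + y².
Next, against the integer gridlines: among the integer gridlines, it crosses the z-axis at z ∈ {-1, 1}; a circular section at z = -1 has radius between 0 and 1.
Finally, the integer polynomial consistent with all of this is the stated p.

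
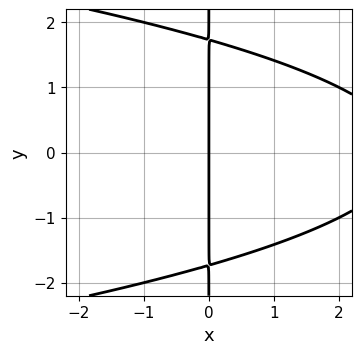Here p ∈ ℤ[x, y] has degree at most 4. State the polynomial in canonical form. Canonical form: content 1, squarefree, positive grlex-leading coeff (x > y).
x*y^2 + x^2 - 3*x

Degree: no degree-2 curve has this shape, so deg p = 3.
Symmetries: mirror symmetry y ↦ −y ⇒ only even powers of y.
Reading off the gridlines: it meets the x-axis at x = 0 (among the integer gridlines); every point of the y-axis in the box is on the curve.
These observations pin down the coefficients.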